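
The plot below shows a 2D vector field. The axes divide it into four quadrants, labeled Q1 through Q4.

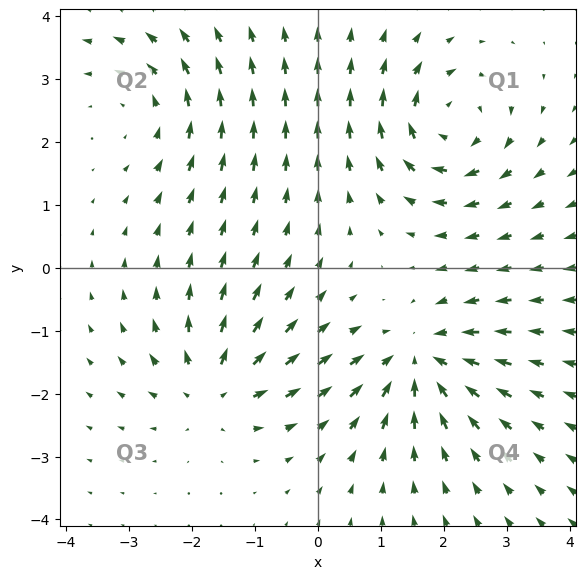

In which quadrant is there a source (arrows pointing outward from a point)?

The source sits at approximately (-1.7, -1.9), which lies in quadrant Q3. The divergence there is about +5, positive as expected for a source.

Q3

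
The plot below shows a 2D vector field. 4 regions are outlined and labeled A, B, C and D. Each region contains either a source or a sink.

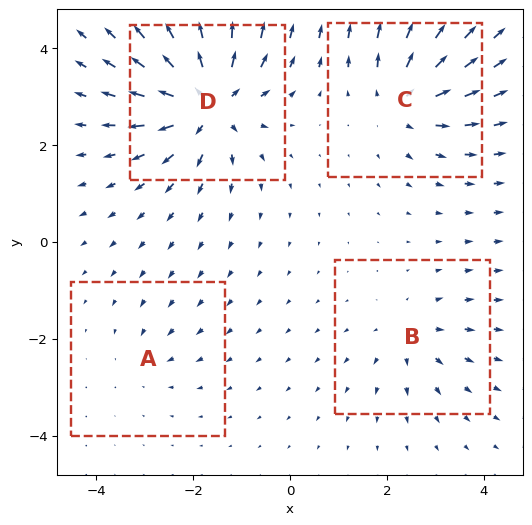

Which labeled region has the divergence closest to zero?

Divergence at each region's feature centre — A: about -2, B: about +4, C: about +5, D: about +8. Region A is closest to zero.

A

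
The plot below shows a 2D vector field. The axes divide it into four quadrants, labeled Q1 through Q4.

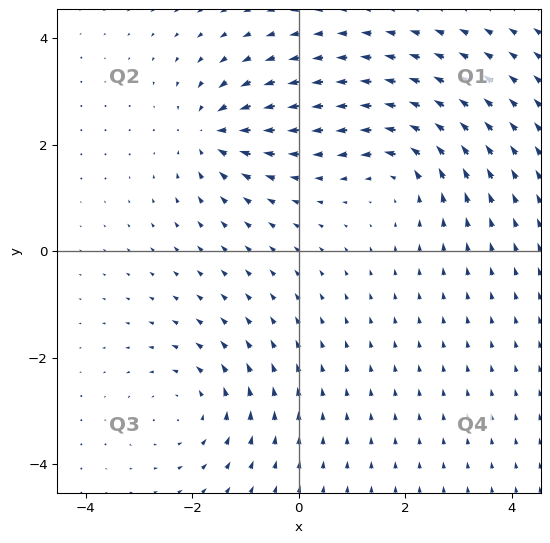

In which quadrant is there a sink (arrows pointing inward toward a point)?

The sink sits at approximately (-1.6, 2.2), which lies in quadrant Q2. The divergence there is about -5, negative as expected for a sink.

Q2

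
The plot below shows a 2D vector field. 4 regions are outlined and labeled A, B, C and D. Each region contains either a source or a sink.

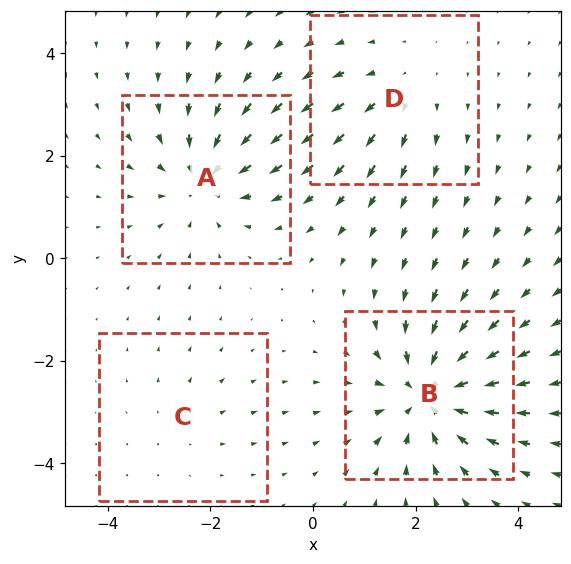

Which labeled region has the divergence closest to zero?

Divergence at each region's feature centre — A: about -5, B: about -6, C: about +2, D: about +3. Region C is closest to zero.

C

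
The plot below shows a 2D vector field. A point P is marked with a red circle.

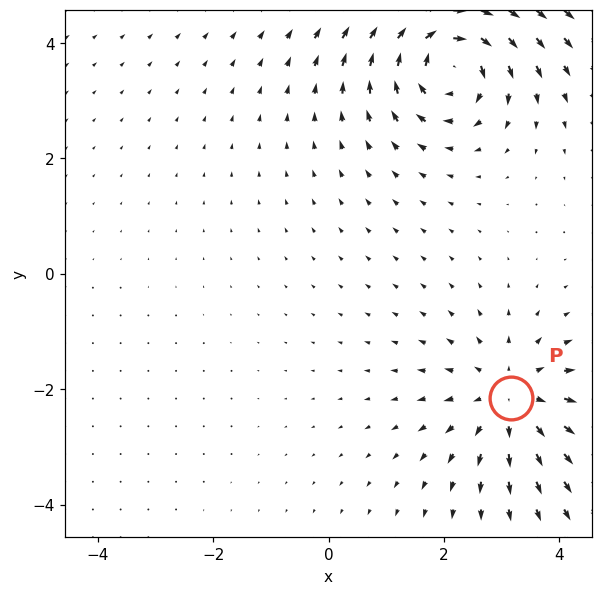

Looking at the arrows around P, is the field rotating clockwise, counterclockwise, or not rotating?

Near P at (3.2, -2.2) the arrows show no circulation. The curl there is ≈0.

not rotating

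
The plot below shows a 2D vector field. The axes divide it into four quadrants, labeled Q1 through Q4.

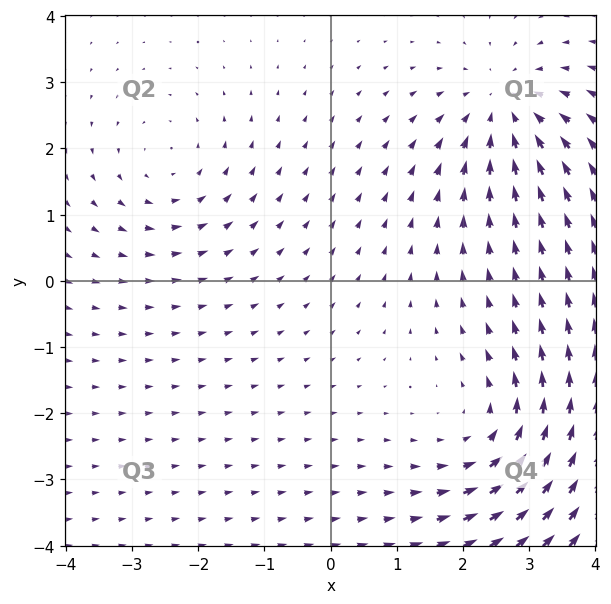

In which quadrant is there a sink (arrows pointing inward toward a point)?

The sink sits at approximately (2.6, 2.6), which lies in quadrant Q1. The divergence there is about -4, negative as expected for a sink.

Q1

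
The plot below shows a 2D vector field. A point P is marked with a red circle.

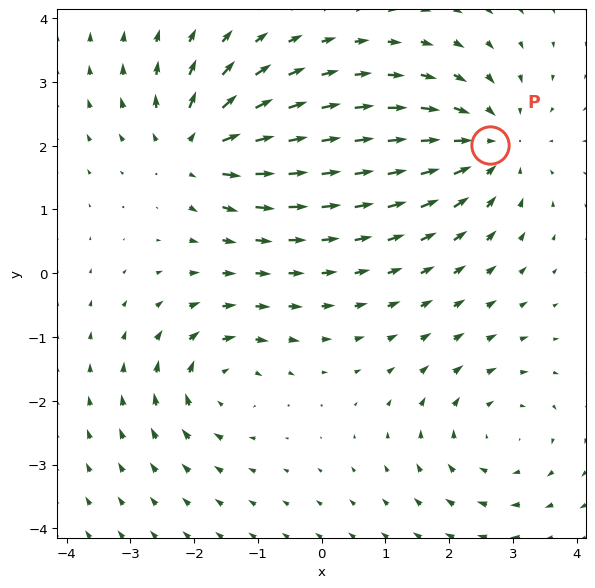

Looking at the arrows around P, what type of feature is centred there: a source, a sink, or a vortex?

sink

At P (2.6, 2.0) the arrows converge inward. Divergence about -4, curl ≈0 — negative divergence with near-zero curl is a sink.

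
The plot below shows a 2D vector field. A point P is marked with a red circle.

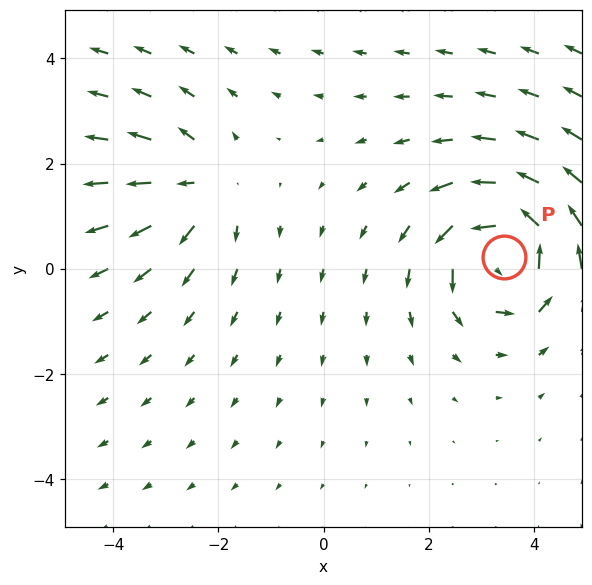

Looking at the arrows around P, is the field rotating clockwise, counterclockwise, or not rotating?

Near P at (3.4, 0.2) the arrows circulate counterclockwise. The curl (z-component) there is about +6; positive curl means counterclockwise rotation.

counterclockwise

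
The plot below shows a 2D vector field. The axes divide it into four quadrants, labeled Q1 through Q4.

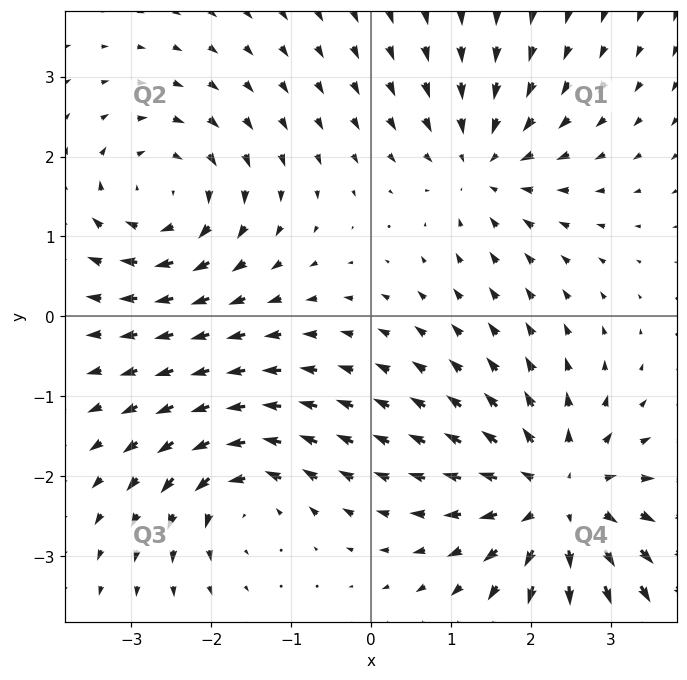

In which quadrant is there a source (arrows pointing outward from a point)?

The source sits at approximately (2.4, -2.3), which lies in quadrant Q4. The divergence there is about +5, positive as expected for a source.

Q4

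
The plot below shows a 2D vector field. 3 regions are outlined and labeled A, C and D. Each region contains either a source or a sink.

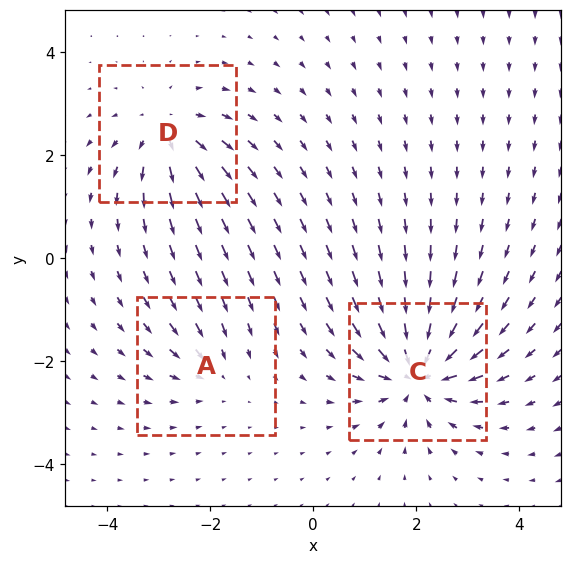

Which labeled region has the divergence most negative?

C

Divergence at each region's feature centre — A: about -2, C: about -6, D: about +4. Region C is most negative.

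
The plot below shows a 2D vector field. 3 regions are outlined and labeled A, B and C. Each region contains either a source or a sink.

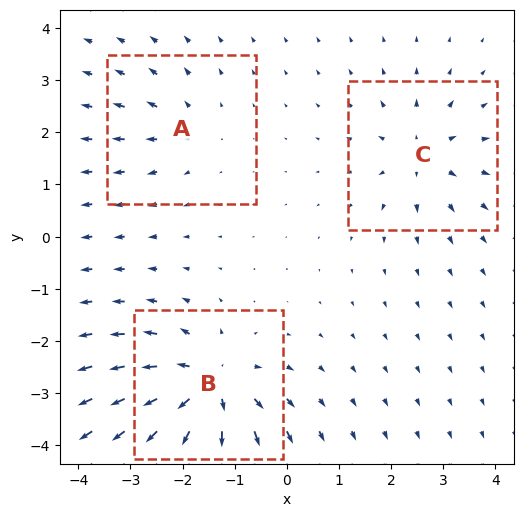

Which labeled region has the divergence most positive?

B

Divergence at each region's feature centre — A: about +2, B: about +6, C: about +3. Region B is most positive.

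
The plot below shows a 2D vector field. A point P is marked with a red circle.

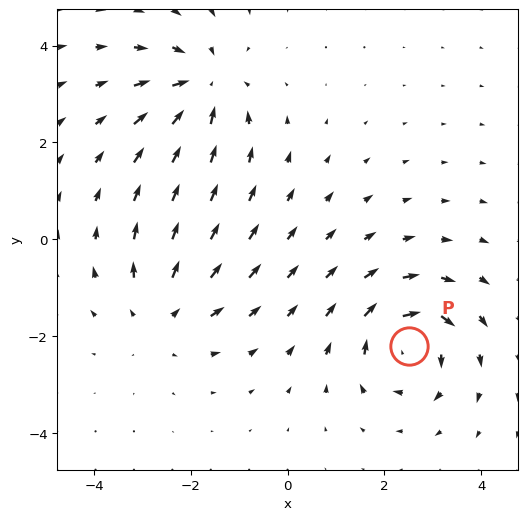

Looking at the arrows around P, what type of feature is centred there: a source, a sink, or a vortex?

At P (2.5, -2.2) the arrows circulate clockwise. Divergence ≈0, curl about -6 — near-zero divergence with nonzero curl is a vortex.

vortex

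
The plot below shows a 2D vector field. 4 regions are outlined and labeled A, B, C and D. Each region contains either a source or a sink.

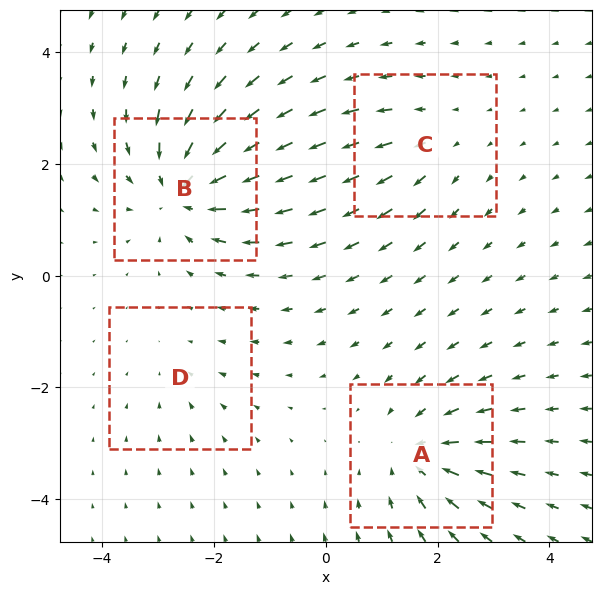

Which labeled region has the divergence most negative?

Divergence at each region's feature centre — A: about -5, B: about -7, C: about +3, D: about -2. Region B is most negative.

B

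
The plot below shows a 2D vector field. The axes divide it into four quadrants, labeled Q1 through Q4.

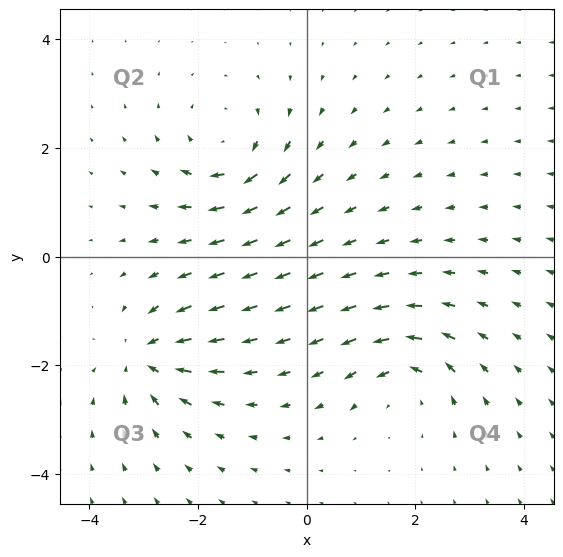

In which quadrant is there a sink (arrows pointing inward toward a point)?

Q3

The sink sits at approximately (-2.9, -1.9), which lies in quadrant Q3. The divergence there is about -6, negative as expected for a sink.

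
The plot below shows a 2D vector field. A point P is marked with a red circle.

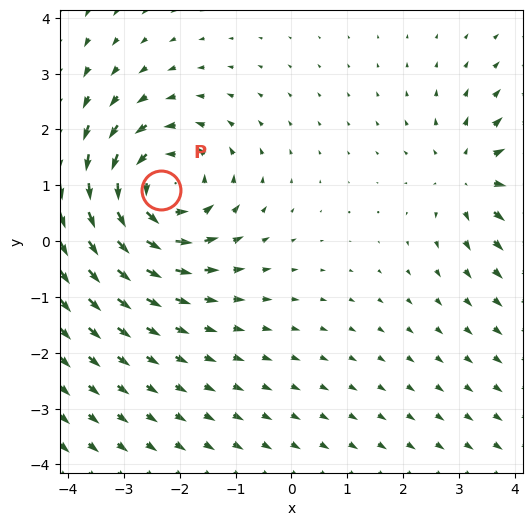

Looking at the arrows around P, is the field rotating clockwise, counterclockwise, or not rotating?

counterclockwise

Near P at (-2.3, 0.9) the arrows circulate counterclockwise. The curl (z-component) there is about +4; positive curl means counterclockwise rotation.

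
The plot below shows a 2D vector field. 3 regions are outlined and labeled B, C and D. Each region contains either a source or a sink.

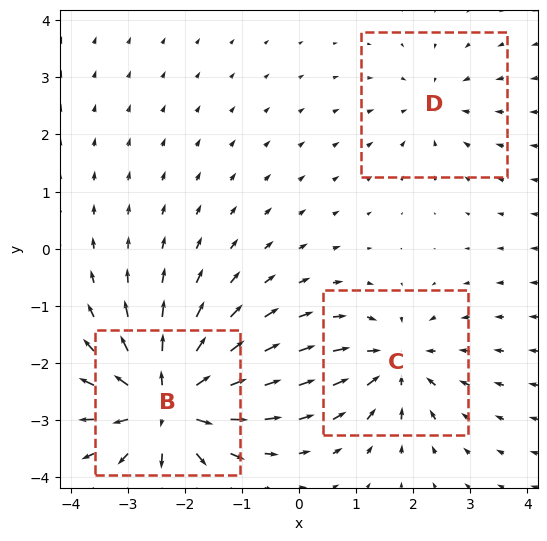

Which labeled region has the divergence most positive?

B

Divergence at each region's feature centre — B: about +6, C: about -4, D: about -2. Region B is most positive.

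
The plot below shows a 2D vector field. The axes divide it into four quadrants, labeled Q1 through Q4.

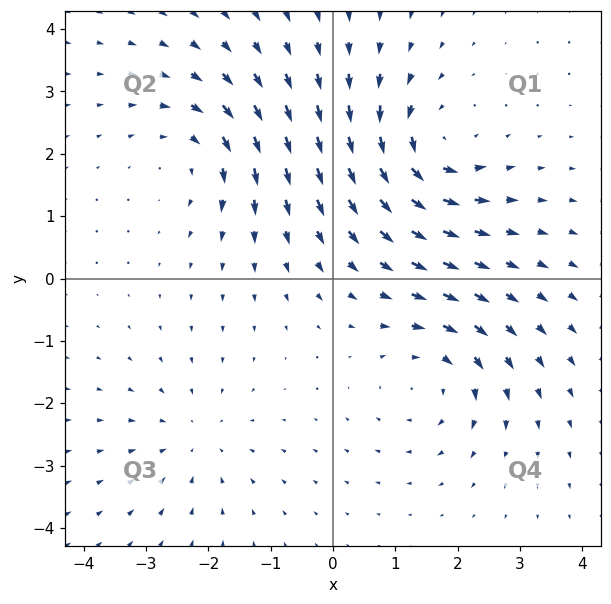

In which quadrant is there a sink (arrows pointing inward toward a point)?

Q3

The sink sits at approximately (-2.2, -2.6), which lies in quadrant Q3. The divergence there is about -3, negative as expected for a sink.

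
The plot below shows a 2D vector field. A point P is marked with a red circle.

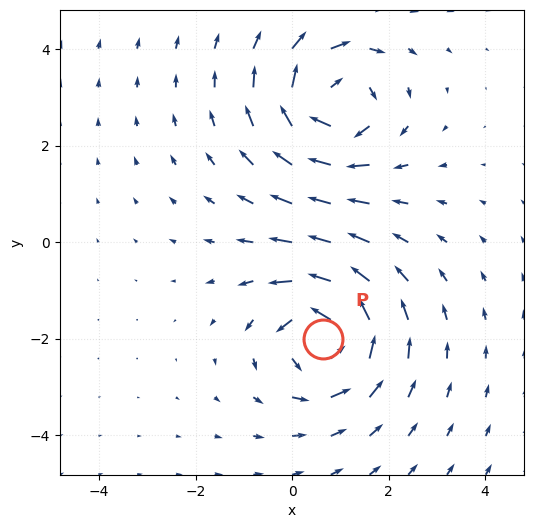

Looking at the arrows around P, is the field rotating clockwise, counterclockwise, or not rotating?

counterclockwise

Near P at (0.6, -2.0) the arrows circulate counterclockwise. The curl (z-component) there is about +5; positive curl means counterclockwise rotation.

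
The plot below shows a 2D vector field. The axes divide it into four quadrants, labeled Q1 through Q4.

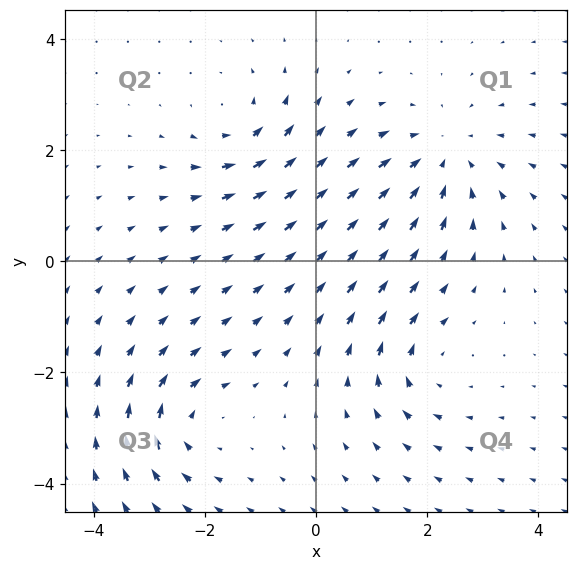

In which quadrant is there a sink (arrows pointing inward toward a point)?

Q1

The sink sits at approximately (2.3, 1.9), which lies in quadrant Q1. The divergence there is about -3, negative as expected for a sink.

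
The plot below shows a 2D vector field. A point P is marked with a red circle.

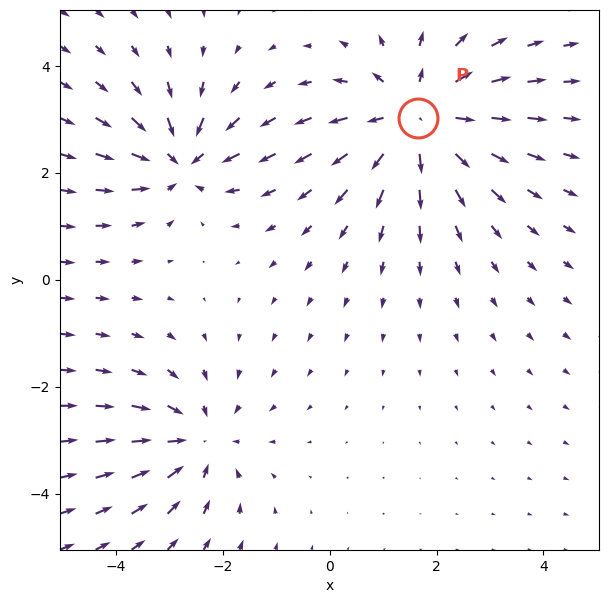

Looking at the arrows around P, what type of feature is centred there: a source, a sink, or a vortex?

At P (1.7, 3.0) the arrows spread outward. Divergence about +4, curl ≈0 — positive divergence with near-zero curl is a source.

source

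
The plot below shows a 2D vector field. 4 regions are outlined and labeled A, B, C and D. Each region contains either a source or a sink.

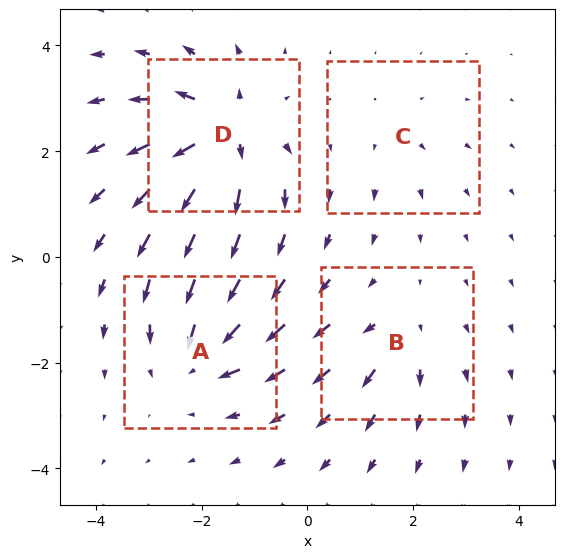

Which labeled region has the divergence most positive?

D

Divergence at each region's feature centre — A: about -6, B: about +4, C: about +3, D: about +9. Region D is most positive.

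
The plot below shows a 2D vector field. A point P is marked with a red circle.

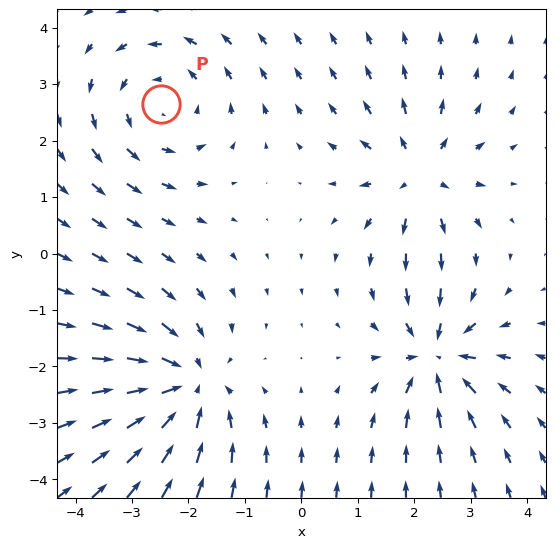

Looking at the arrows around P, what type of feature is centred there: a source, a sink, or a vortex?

vortex

At P (-2.5, 2.6) the arrows circulate counterclockwise. Divergence ≈0, curl about +4 — near-zero divergence with nonzero curl is a vortex.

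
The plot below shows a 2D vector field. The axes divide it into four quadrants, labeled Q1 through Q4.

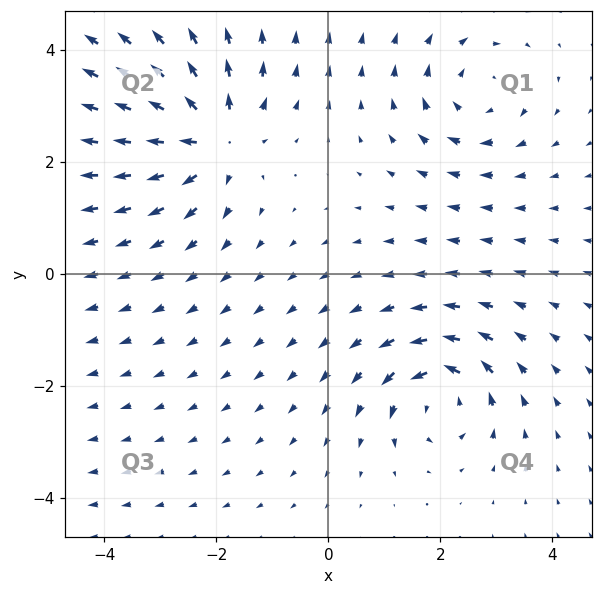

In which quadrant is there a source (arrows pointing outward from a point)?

The source sits at approximately (-2.1, 2.4), which lies in quadrant Q2. The divergence there is about +5, positive as expected for a source.

Q2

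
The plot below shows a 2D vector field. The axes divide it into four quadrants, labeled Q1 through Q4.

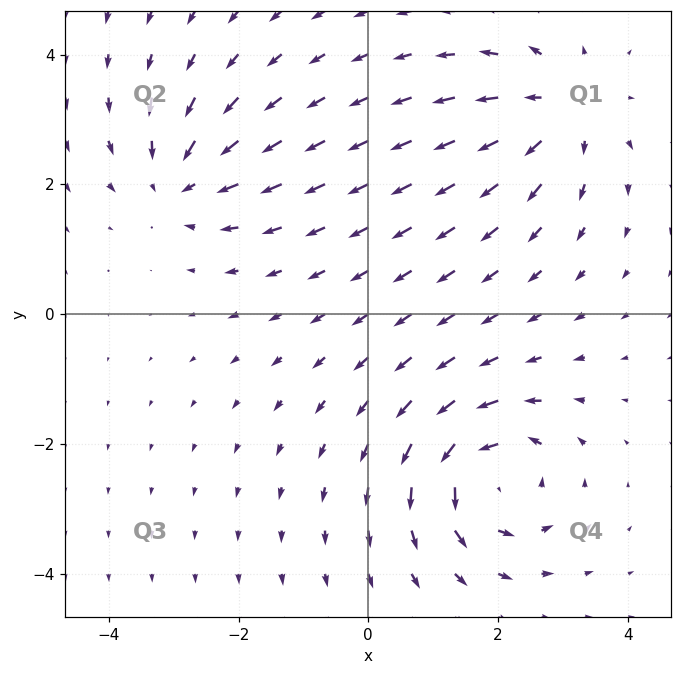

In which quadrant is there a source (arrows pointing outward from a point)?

The source sits at approximately (3.0, 3.1), which lies in quadrant Q1. The divergence there is about +3, positive as expected for a source.

Q1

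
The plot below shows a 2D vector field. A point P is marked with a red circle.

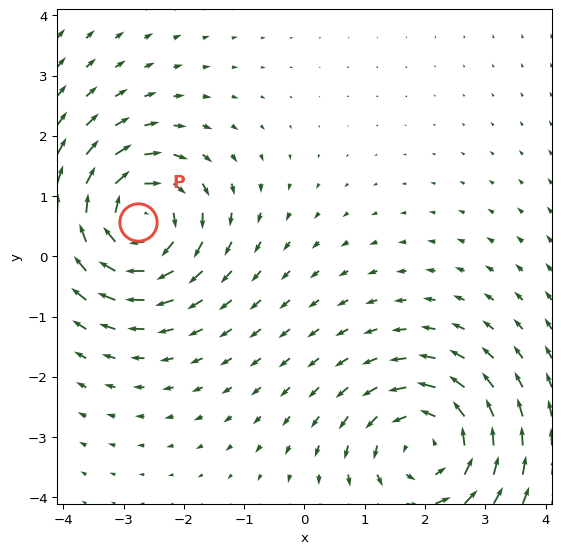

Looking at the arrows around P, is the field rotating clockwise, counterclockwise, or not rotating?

clockwise

Near P at (-2.8, 0.6) the arrows circulate clockwise. The curl (z-component) there is about -5; negative curl means clockwise rotation.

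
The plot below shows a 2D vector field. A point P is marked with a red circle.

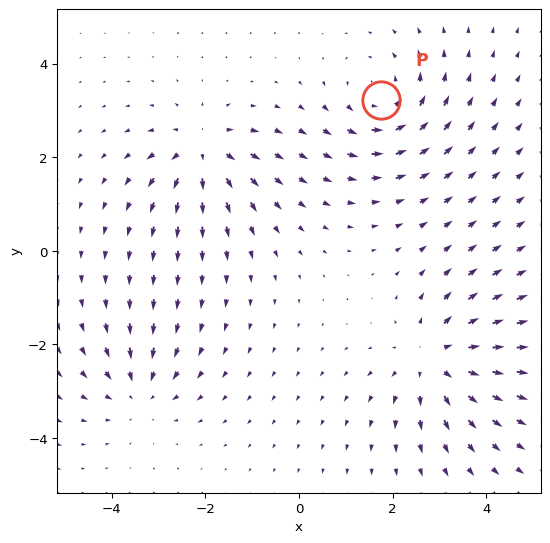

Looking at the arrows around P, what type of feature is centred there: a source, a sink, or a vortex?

At P (1.8, 3.2) the arrows circulate counterclockwise. Divergence ≈0, curl about +4 — near-zero divergence with nonzero curl is a vortex.

vortex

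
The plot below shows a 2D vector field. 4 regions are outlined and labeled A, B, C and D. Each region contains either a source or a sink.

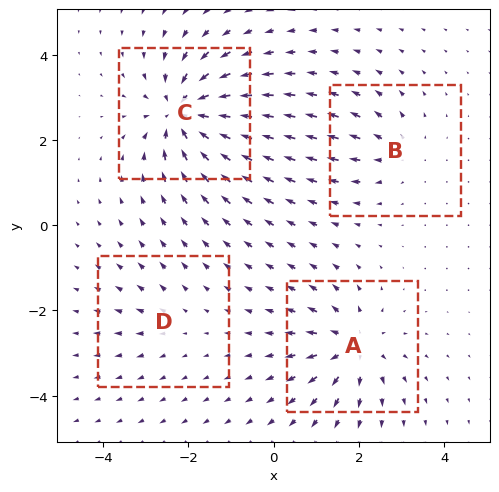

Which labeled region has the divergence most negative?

Divergence at each region's feature centre — A: about +6, B: about +4, C: about -8, D: about +2. Region C is most negative.

C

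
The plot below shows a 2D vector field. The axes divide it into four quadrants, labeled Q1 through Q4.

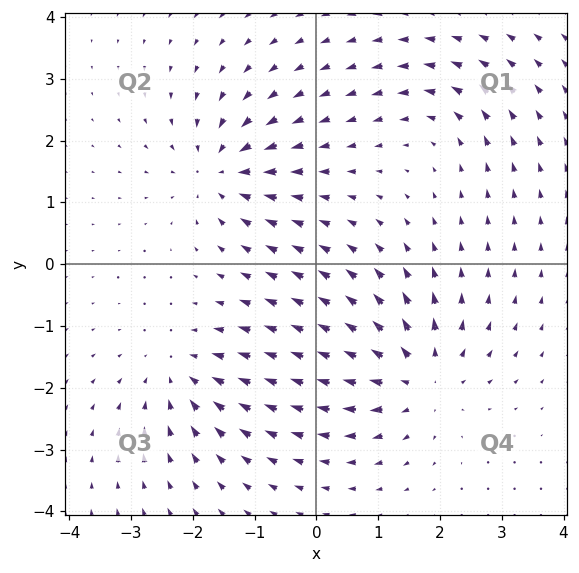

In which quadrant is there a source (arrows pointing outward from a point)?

Q4

The source sits at approximately (1.7, -1.8), which lies in quadrant Q4. The divergence there is about +5, positive as expected for a source.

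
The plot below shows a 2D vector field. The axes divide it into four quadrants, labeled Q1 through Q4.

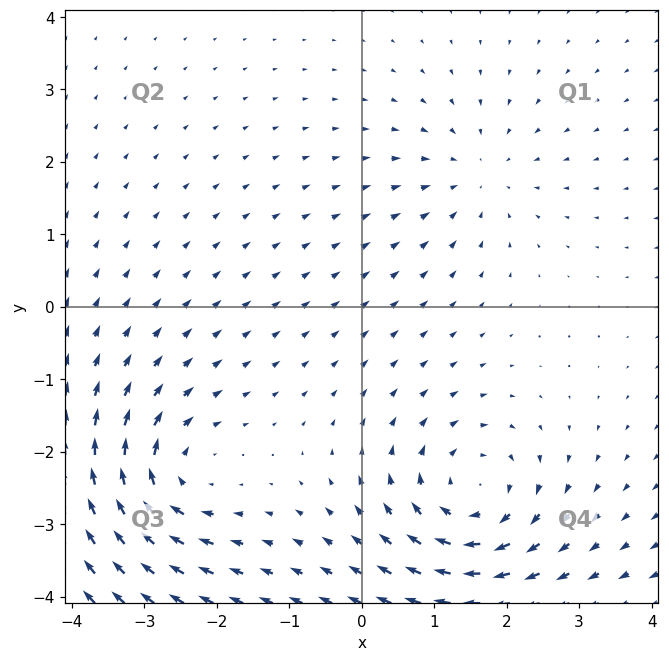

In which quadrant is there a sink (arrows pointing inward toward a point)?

Q1

The sink sits at approximately (1.6, 1.8), which lies in quadrant Q1. The divergence there is about -3, negative as expected for a sink.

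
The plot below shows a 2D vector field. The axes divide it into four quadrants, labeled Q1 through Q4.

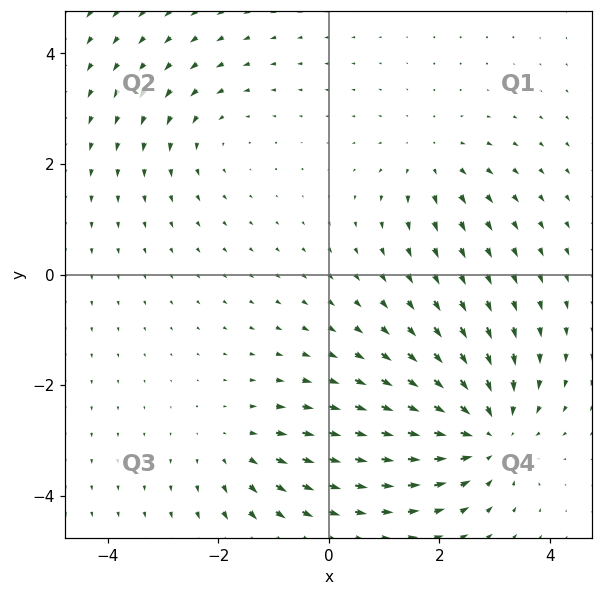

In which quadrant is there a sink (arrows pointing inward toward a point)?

Q4

The sink sits at approximately (2.9, -2.9), which lies in quadrant Q4. The divergence there is about -4, negative as expected for a sink.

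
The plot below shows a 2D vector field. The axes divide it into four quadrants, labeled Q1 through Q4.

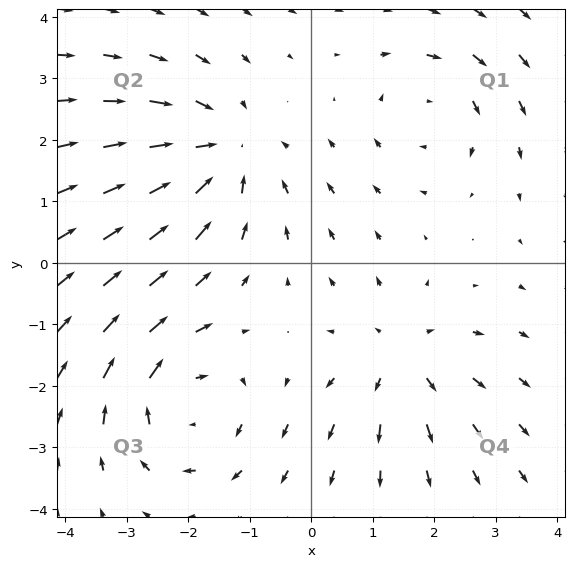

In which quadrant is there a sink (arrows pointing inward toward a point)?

The sink sits at approximately (-1.5, 1.8), which lies in quadrant Q2. The divergence there is about -4, negative as expected for a sink.

Q2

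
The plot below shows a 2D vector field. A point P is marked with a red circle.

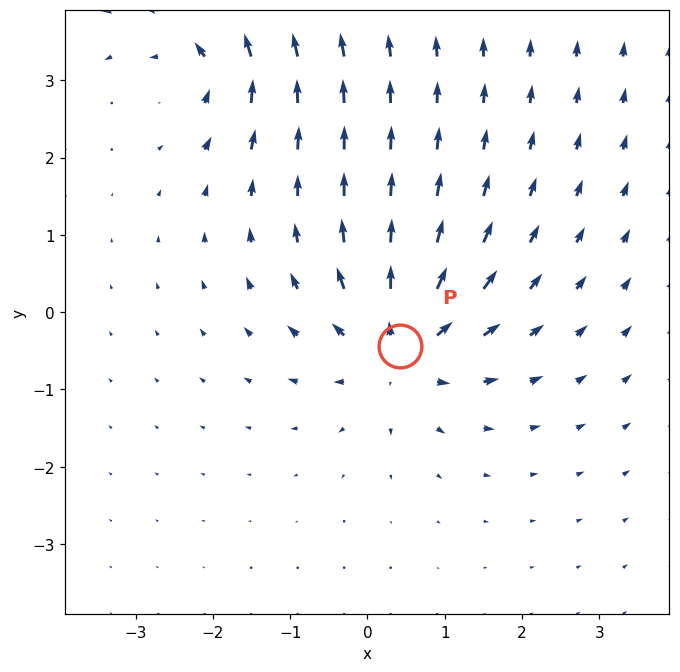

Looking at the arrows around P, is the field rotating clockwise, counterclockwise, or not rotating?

Near P at (0.4, -0.4) the arrows show no circulation. The curl there is ≈0.

not rotating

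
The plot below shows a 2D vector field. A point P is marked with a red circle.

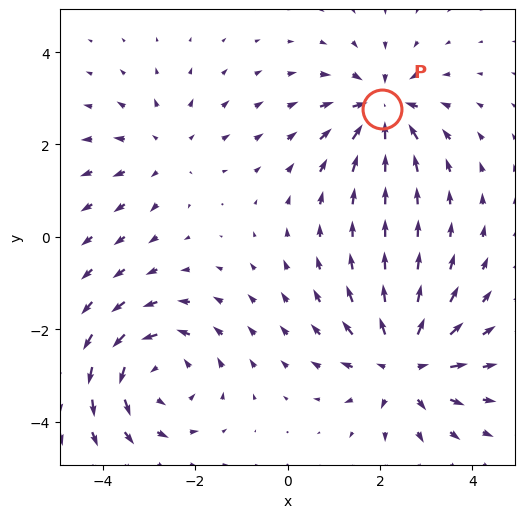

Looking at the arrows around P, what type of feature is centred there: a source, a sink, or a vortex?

At P (2.0, 2.8) the arrows converge inward. Divergence about -5, curl ≈0 — negative divergence with near-zero curl is a sink.

sink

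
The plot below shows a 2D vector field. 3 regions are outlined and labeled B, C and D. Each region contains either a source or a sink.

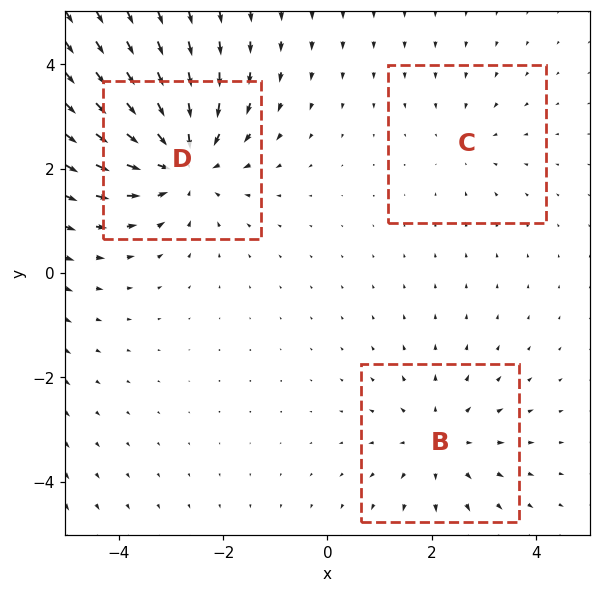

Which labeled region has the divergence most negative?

D

Divergence at each region's feature centre — B: about +3, C: about -2, D: about -4. Region D is most negative.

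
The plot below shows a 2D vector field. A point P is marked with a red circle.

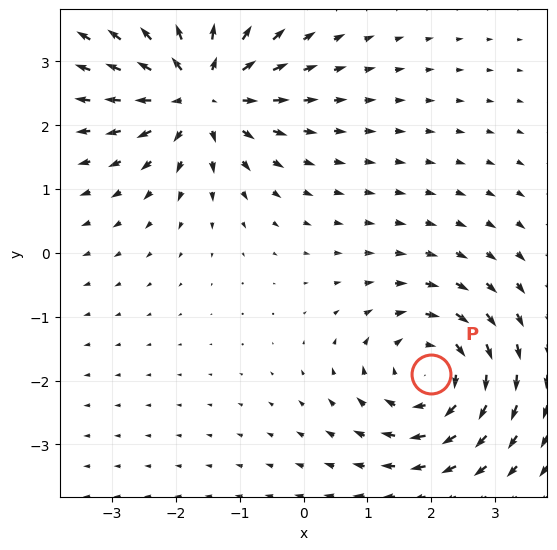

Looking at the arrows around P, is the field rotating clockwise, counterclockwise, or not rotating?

clockwise

Near P at (2.0, -1.9) the arrows circulate clockwise. The curl (z-component) there is about -4; negative curl means clockwise rotation.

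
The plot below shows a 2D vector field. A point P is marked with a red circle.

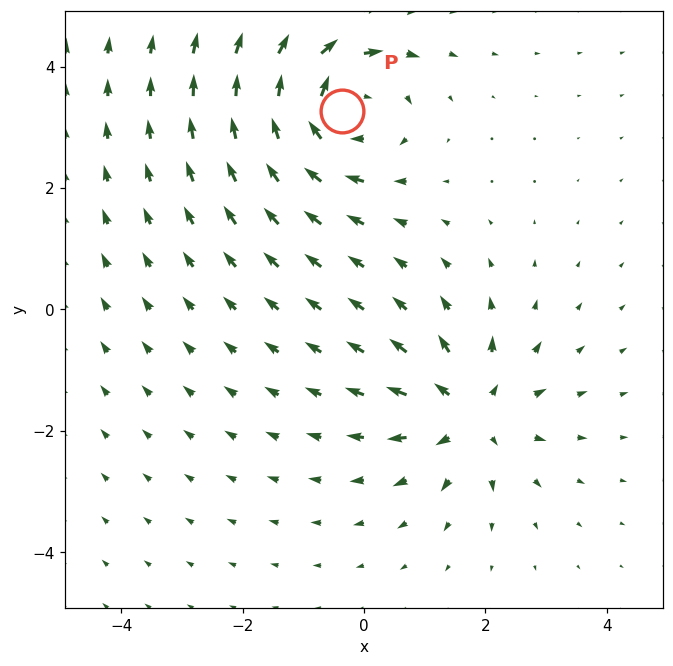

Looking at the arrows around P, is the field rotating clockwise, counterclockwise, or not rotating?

Near P at (-0.4, 3.3) the arrows circulate clockwise. The curl (z-component) there is about -4; negative curl means clockwise rotation.

clockwise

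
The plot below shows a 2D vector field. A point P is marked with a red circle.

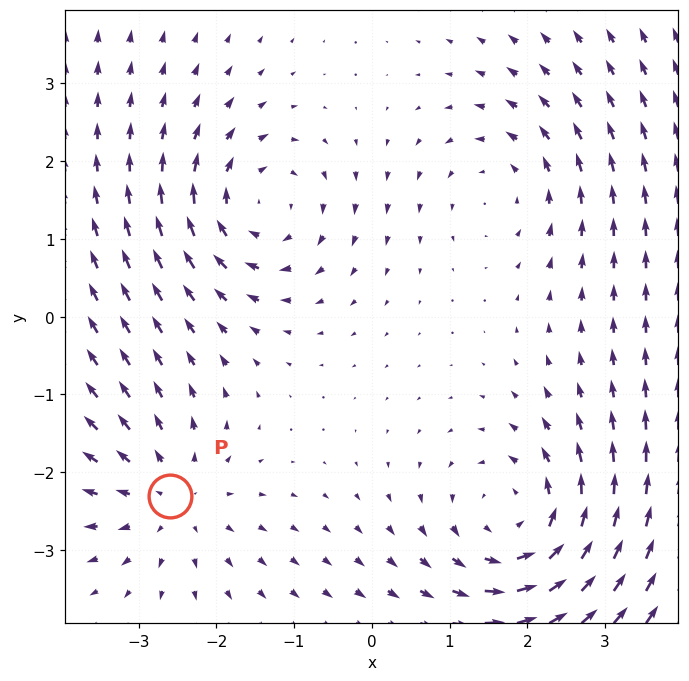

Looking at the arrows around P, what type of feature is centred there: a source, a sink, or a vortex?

At P (-2.6, -2.3) the arrows spread outward. Divergence about +3, curl ≈0 — positive divergence with near-zero curl is a source.

source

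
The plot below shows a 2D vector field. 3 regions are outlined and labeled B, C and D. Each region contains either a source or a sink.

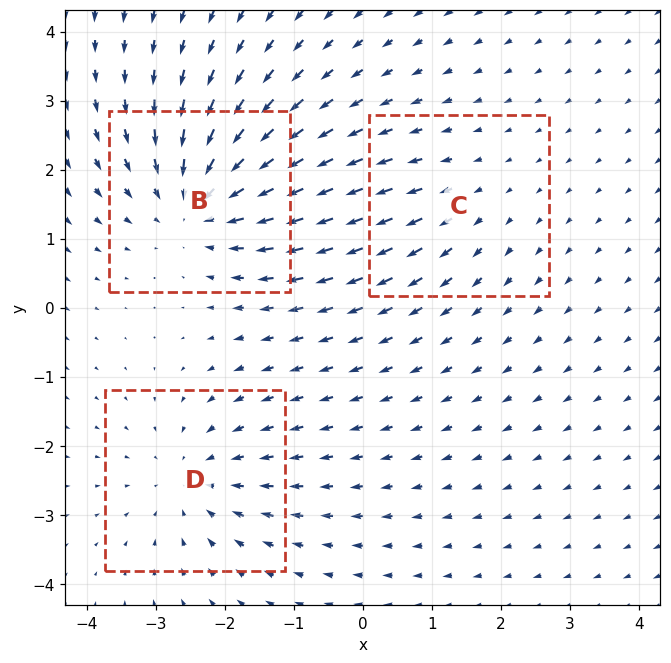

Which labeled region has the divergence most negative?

Divergence at each region's feature centre — B: about -4, C: about +2, D: about -3. Region B is most negative.

B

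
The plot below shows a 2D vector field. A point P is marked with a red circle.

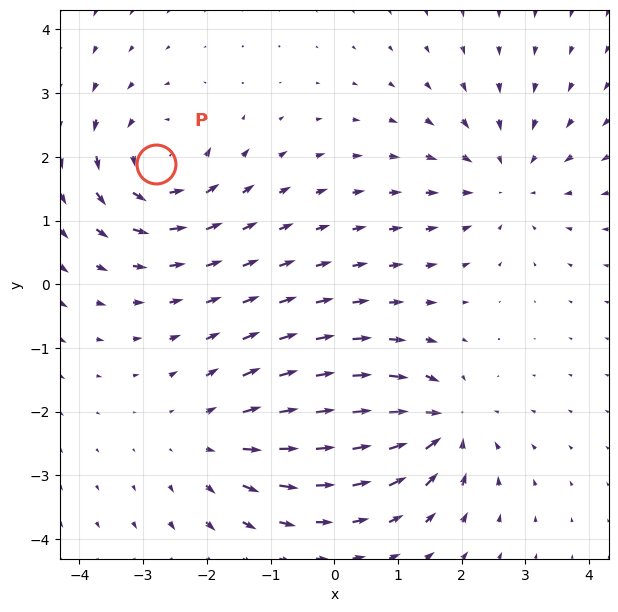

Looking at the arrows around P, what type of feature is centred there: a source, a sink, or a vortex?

At P (-2.8, 1.9) the arrows circulate counterclockwise. Divergence ≈0, curl about +6 — near-zero divergence with nonzero curl is a vortex.

vortex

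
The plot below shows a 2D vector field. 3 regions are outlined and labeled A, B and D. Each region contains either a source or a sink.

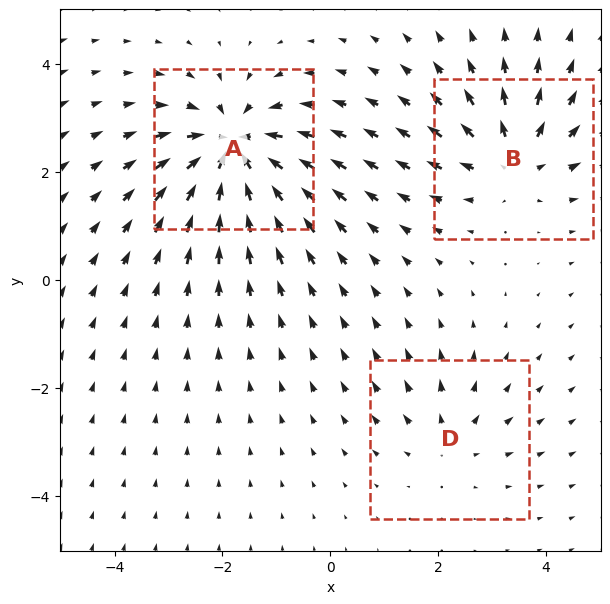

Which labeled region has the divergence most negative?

A

Divergence at each region's feature centre — A: about -6, B: about +4, D: about +2. Region A is most negative.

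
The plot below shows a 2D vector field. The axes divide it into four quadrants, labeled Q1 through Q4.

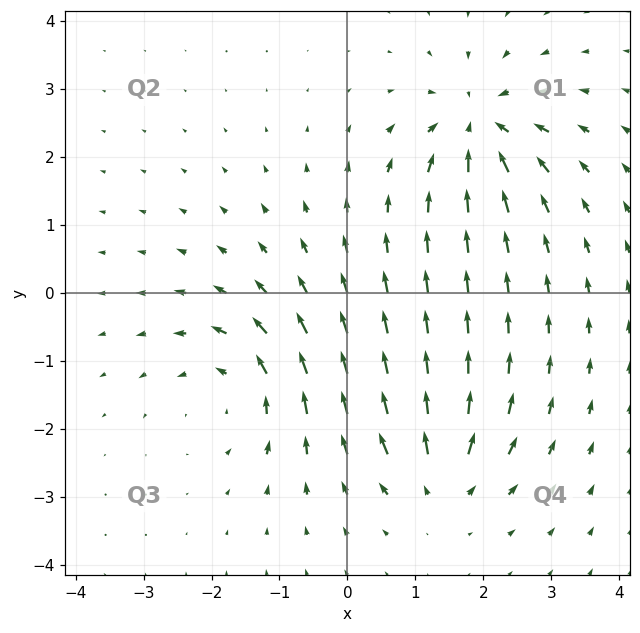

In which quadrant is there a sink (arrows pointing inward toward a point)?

The sink sits at approximately (1.9, 2.5), which lies in quadrant Q1. The divergence there is about -6, negative as expected for a sink.

Q1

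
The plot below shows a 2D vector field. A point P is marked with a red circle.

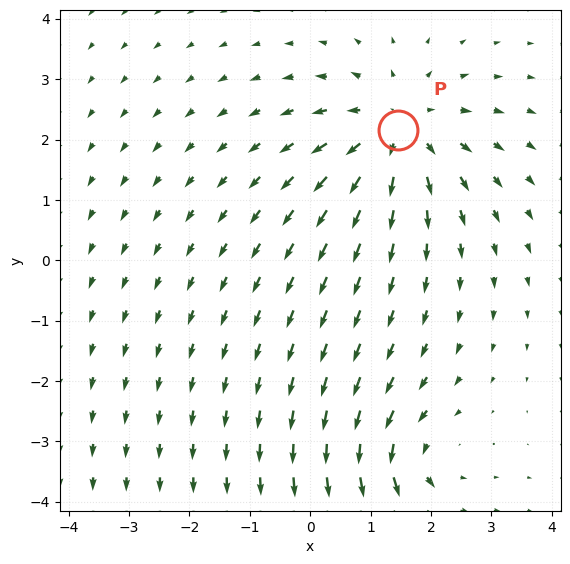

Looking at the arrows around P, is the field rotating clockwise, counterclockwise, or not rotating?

not rotating

Near P at (1.5, 2.2) the arrows show no circulation. The curl there is ≈0.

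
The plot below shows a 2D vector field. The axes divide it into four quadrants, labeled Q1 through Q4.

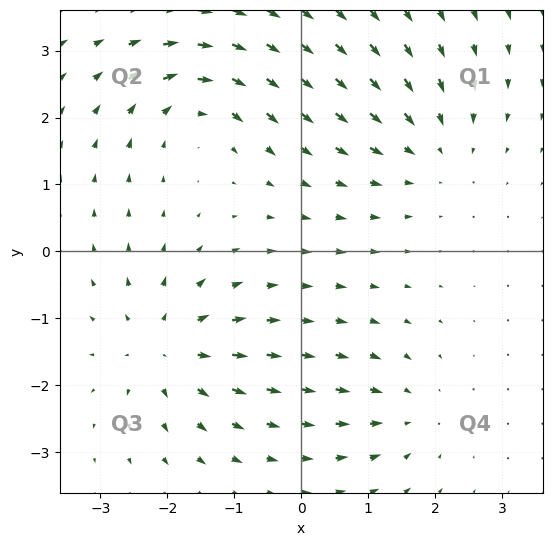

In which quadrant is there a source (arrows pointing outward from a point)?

Q3

The source sits at approximately (-2.0, -1.4), which lies in quadrant Q3. The divergence there is about +6, positive as expected for a source.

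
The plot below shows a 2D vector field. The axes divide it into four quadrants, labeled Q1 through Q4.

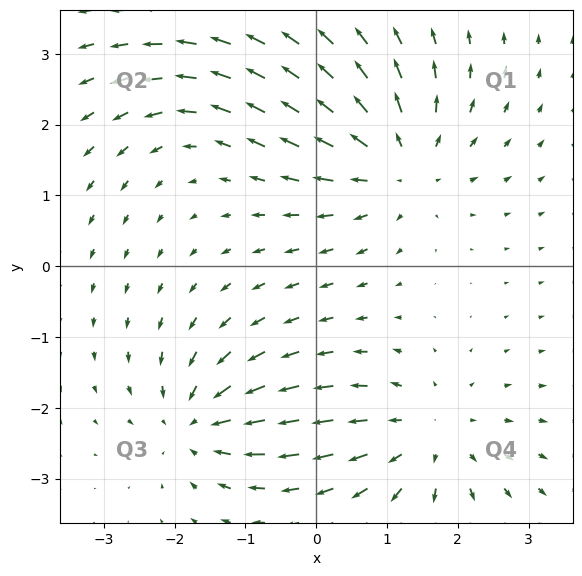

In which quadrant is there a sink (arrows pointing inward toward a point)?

Q3

The sink sits at approximately (-1.7, -2.2), which lies in quadrant Q3. The divergence there is about -5, negative as expected for a sink.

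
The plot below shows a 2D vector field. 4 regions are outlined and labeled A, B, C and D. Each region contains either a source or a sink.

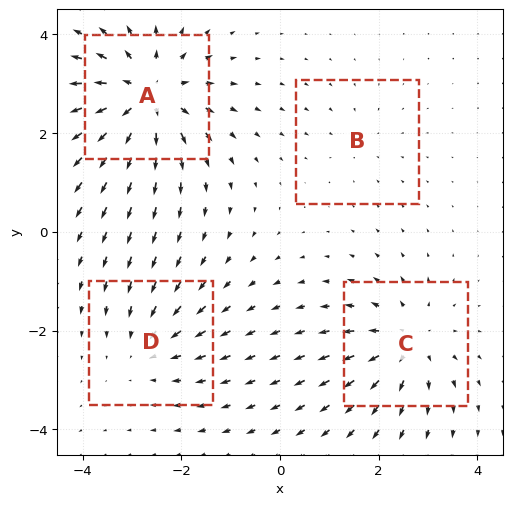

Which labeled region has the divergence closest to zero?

B

Divergence at each region's feature centre — A: about +7, B: about -2, C: about +5, D: about -4. Region B is closest to zero.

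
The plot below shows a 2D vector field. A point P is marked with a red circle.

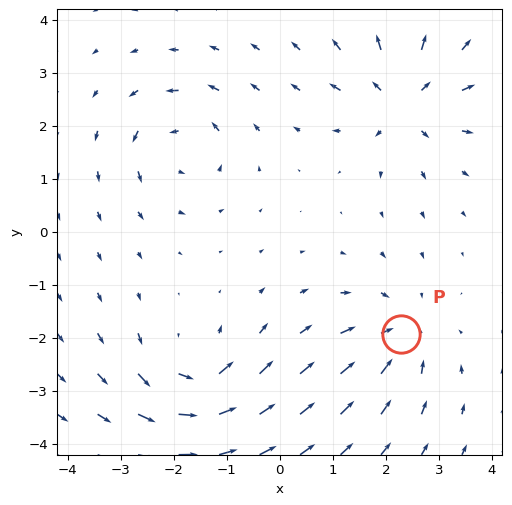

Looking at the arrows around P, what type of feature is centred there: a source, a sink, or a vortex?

At P (2.3, -1.9) the arrows converge inward. Divergence about -4, curl ≈0 — negative divergence with near-zero curl is a sink.

sink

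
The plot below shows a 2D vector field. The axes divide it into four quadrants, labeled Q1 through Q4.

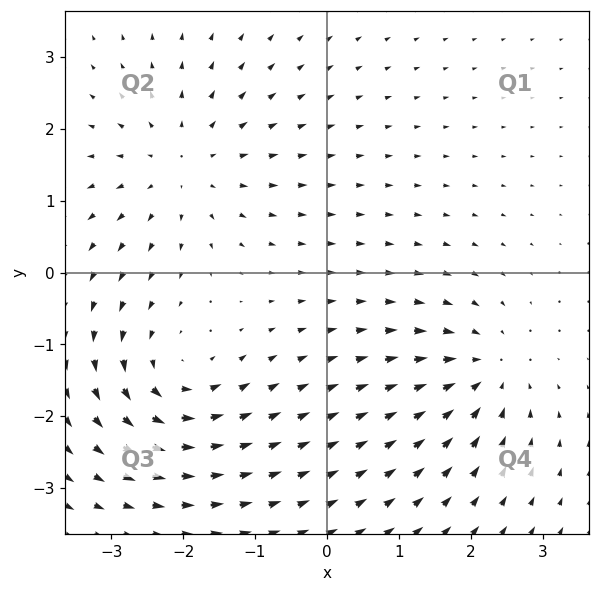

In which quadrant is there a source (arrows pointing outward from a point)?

The source sits at approximately (-2.0, 1.5), which lies in quadrant Q2. The divergence there is about +4, positive as expected for a source.

Q2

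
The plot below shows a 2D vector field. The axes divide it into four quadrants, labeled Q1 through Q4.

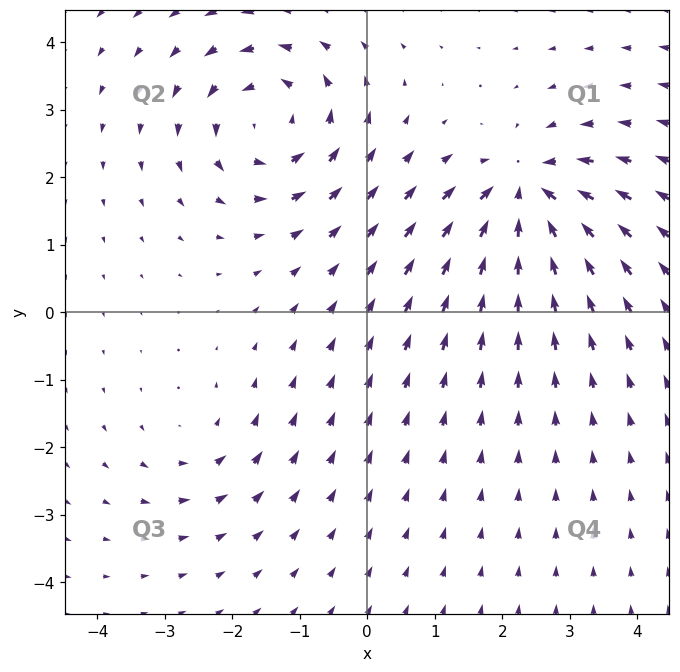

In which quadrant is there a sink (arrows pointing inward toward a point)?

The sink sits at approximately (2.4, 1.8), which lies in quadrant Q1. The divergence there is about -6, negative as expected for a sink.

Q1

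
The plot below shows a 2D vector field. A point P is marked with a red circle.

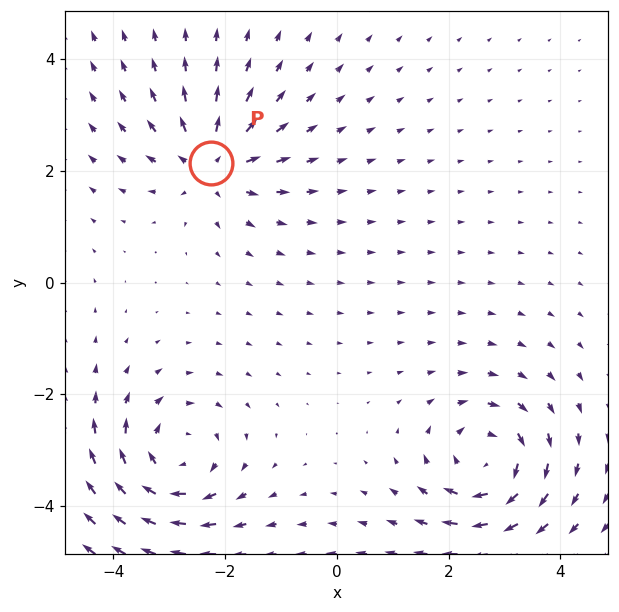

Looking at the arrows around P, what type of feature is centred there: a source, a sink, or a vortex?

source

At P (-2.2, 2.1) the arrows spread outward. Divergence about +5, curl ≈0 — positive divergence with near-zero curl is a source.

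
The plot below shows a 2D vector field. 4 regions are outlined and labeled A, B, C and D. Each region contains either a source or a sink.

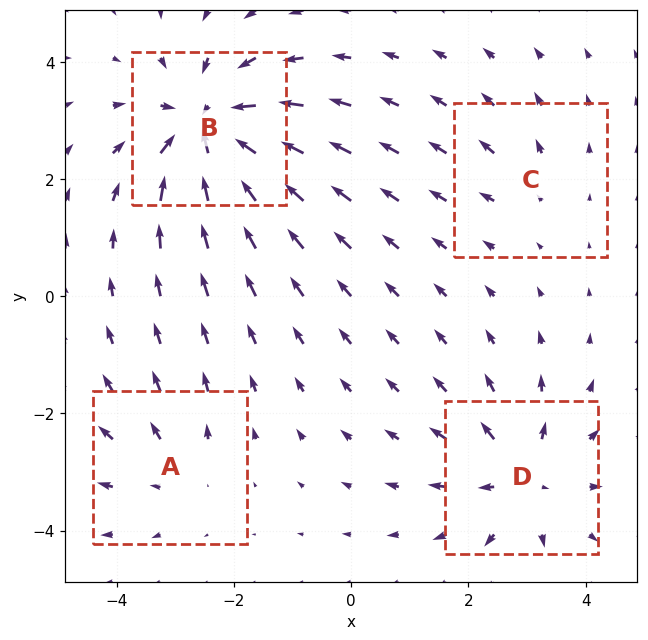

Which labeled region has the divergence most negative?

Divergence at each region's feature centre — A: about +3, B: about -8, C: about +2, D: about +5. Region B is most negative.

B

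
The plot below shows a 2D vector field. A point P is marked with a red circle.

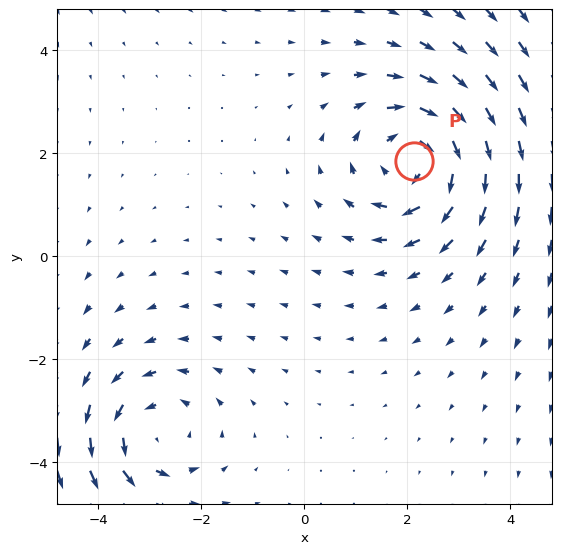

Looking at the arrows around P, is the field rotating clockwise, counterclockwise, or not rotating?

Near P at (2.1, 1.9) the arrows circulate clockwise. The curl (z-component) there is about -4; negative curl means clockwise rotation.

clockwise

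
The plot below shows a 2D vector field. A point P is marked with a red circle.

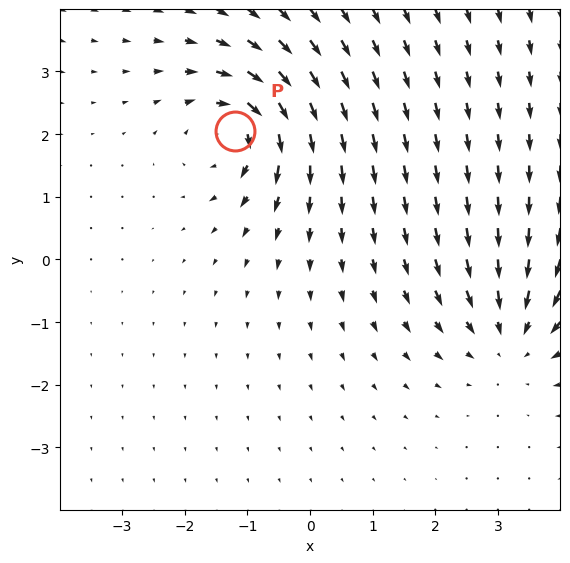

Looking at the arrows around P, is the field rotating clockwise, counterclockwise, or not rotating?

clockwise

Near P at (-1.2, 2.0) the arrows circulate clockwise. The curl (z-component) there is about -6; negative curl means clockwise rotation.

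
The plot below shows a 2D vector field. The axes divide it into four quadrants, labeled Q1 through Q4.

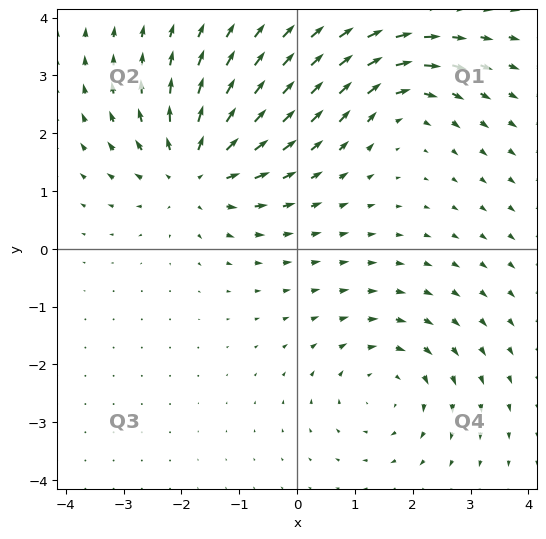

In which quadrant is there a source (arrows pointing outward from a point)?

The source sits at approximately (-1.8, 1.3), which lies in quadrant Q2. The divergence there is about +4, positive as expected for a source.

Q2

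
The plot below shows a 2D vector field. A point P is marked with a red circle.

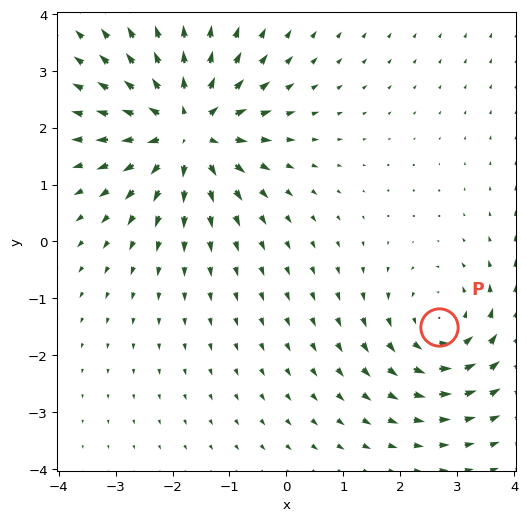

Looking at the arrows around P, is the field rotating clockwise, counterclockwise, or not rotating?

counterclockwise

Near P at (2.7, -1.5) the arrows circulate counterclockwise. The curl (z-component) there is about +3; positive curl means counterclockwise rotation.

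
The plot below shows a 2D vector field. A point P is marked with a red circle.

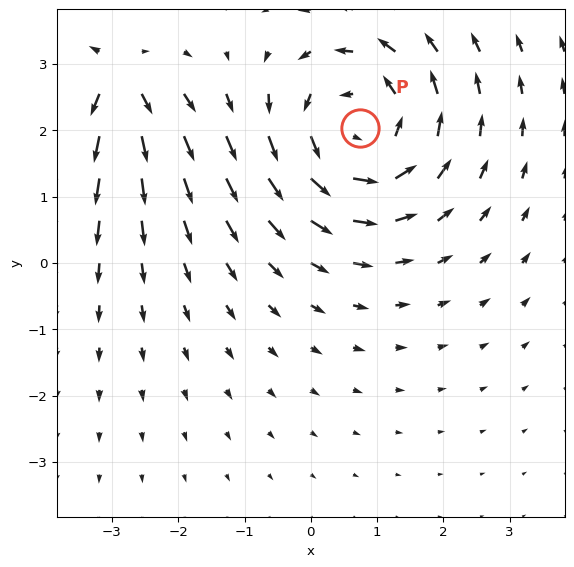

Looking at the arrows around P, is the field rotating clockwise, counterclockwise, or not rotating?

Near P at (0.7, 2.0) the arrows circulate counterclockwise. The curl (z-component) there is about +4; positive curl means counterclockwise rotation.

counterclockwise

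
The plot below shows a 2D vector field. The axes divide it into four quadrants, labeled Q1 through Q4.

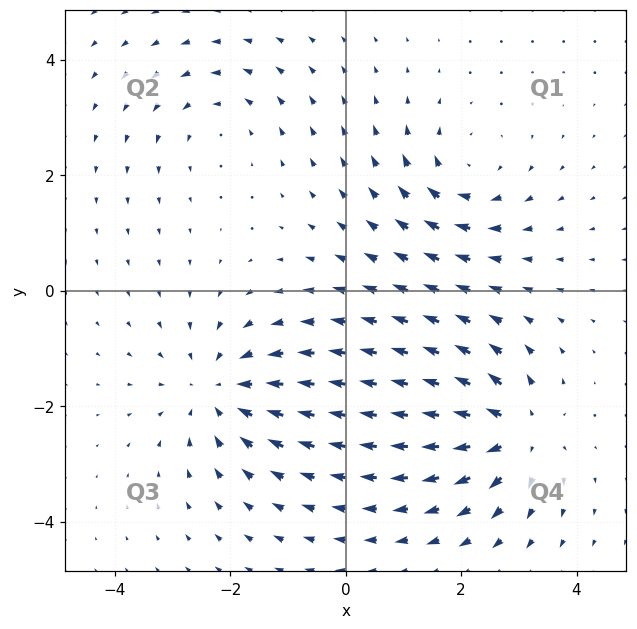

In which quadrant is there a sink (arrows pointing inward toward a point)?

The sink sits at approximately (-2.2, -1.7), which lies in quadrant Q3. The divergence there is about -4, negative as expected for a sink.

Q3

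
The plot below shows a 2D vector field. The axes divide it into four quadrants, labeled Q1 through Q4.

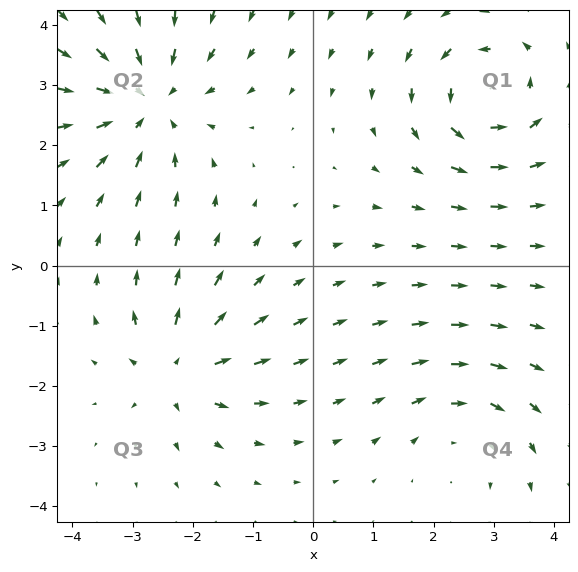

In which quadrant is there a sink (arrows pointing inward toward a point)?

The sink sits at approximately (-2.8, 2.7), which lies in quadrant Q2. The divergence there is about -4, negative as expected for a sink.

Q2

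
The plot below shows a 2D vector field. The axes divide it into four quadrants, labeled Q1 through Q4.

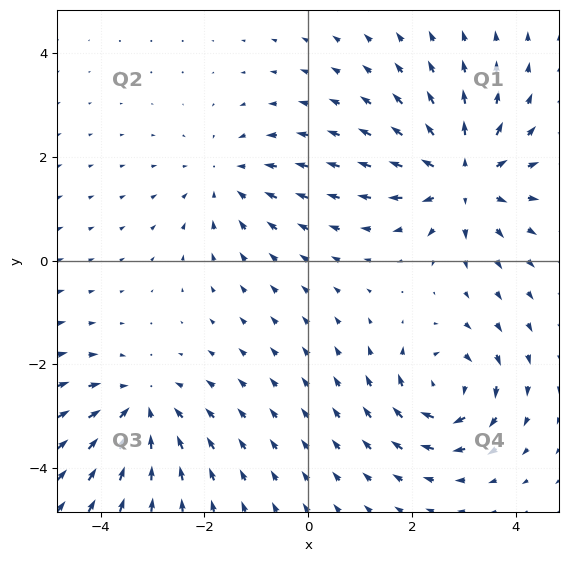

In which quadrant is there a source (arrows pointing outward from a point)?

The source sits at approximately (3.0, 1.6), which lies in quadrant Q1. The divergence there is about +5, positive as expected for a source.

Q1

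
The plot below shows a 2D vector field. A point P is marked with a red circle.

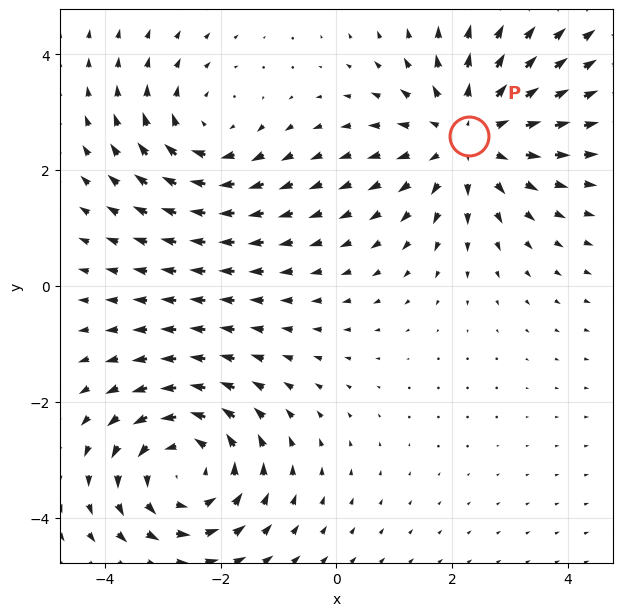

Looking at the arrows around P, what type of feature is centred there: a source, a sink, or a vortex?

source

At P (2.3, 2.6) the arrows spread outward. Divergence about +4, curl ≈0 — positive divergence with near-zero curl is a source.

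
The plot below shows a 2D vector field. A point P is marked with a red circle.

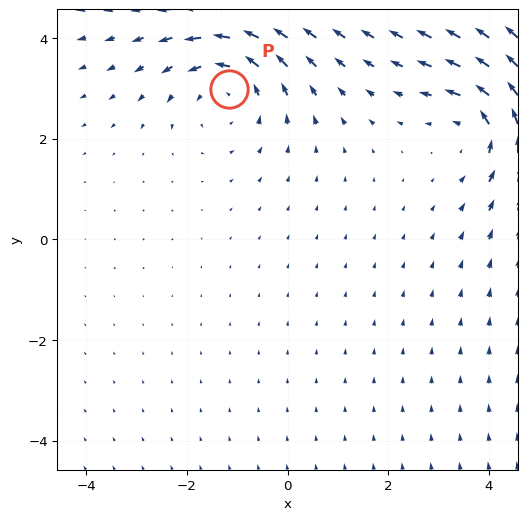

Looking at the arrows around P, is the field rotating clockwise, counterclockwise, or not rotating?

Near P at (-1.2, 3.0) the arrows circulate counterclockwise. The curl (z-component) there is about +2; positive curl means counterclockwise rotation.

counterclockwise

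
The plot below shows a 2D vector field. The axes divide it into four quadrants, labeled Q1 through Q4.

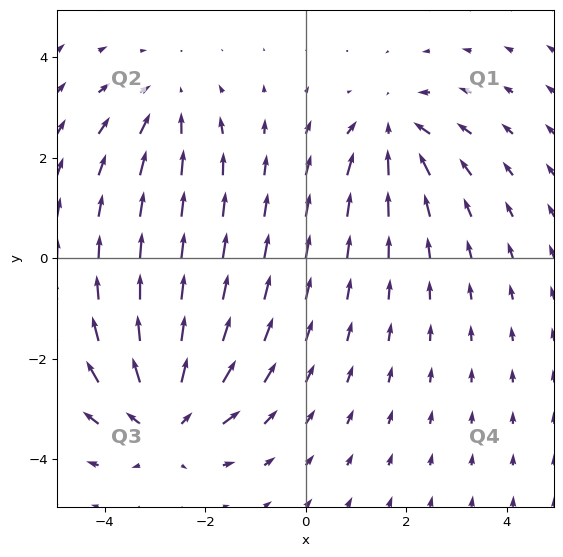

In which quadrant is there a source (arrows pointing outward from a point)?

Q3

The source sits at approximately (-2.8, -3.2), which lies in quadrant Q3. The divergence there is about +5, positive as expected for a source.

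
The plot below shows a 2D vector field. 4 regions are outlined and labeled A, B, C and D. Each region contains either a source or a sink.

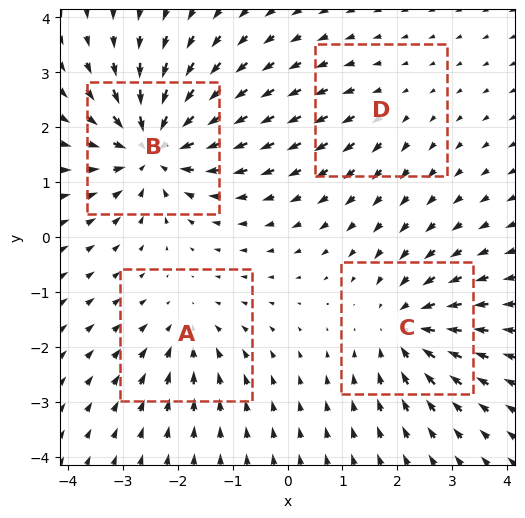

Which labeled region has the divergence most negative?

Divergence at each region's feature centre — A: about -3, B: about -7, C: about -5, D: about +2. Region B is most negative.

B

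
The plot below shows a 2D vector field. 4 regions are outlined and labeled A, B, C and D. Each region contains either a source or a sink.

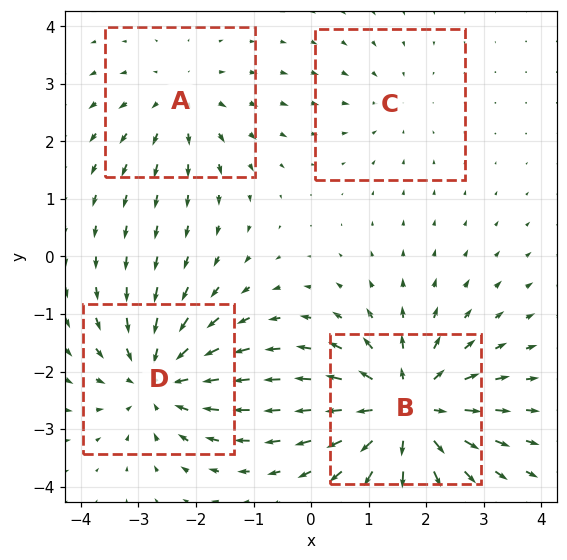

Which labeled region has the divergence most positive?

B

Divergence at each region's feature centre — A: about +3, B: about +7, C: about -2, D: about -5. Region B is most positive.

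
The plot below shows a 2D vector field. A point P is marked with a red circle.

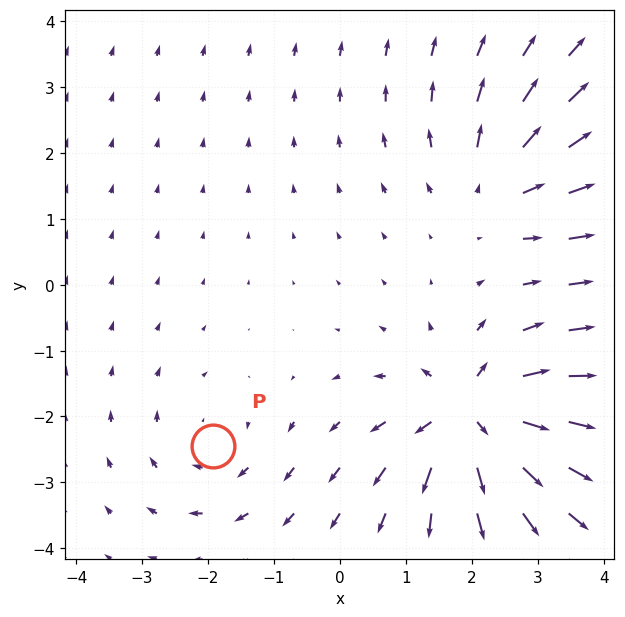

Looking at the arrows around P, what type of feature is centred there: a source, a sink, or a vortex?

vortex

At P (-1.9, -2.4) the arrows circulate clockwise. Divergence ≈0, curl about -3 — near-zero divergence with nonzero curl is a vortex.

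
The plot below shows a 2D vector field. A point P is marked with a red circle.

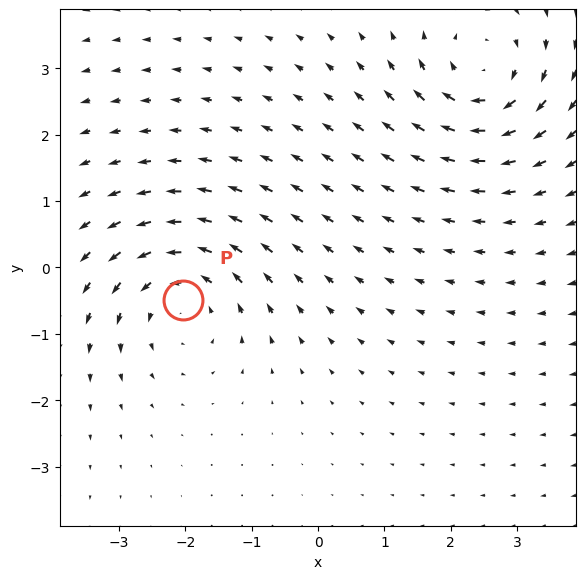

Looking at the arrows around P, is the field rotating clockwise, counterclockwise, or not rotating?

counterclockwise

Near P at (-2.0, -0.5) the arrows circulate counterclockwise. The curl (z-component) there is about +5; positive curl means counterclockwise rotation.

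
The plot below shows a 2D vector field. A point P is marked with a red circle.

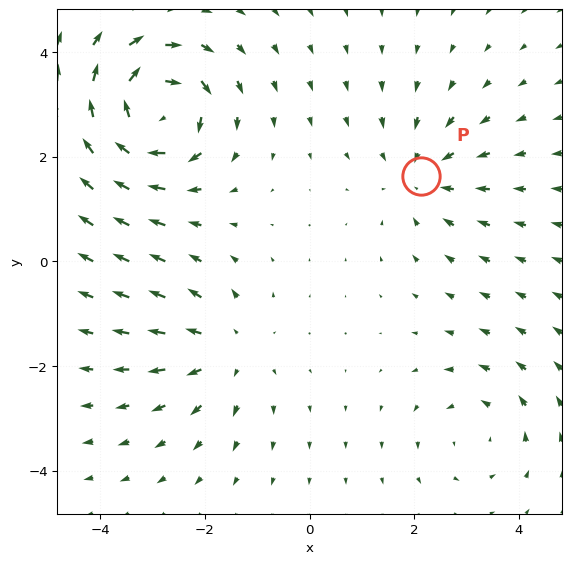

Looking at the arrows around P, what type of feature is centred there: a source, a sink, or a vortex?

sink

At P (2.1, 1.6) the arrows converge inward. Divergence about -3, curl ≈0 — negative divergence with near-zero curl is a sink.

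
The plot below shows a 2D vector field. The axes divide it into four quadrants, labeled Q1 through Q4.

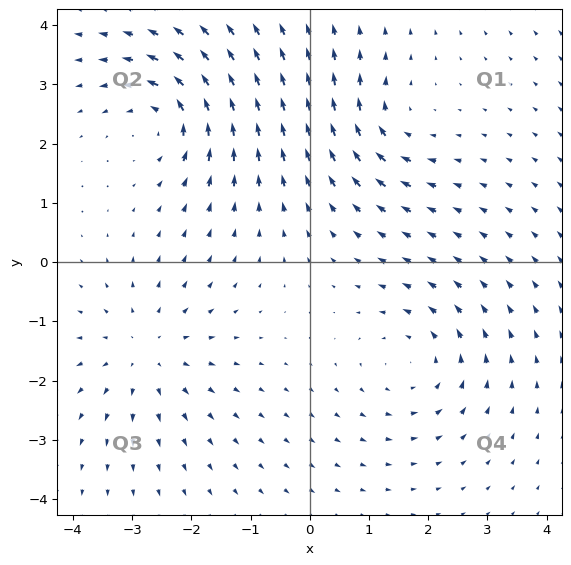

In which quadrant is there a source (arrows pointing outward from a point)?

Q3

The source sits at approximately (-2.8, -1.5), which lies in quadrant Q3. The divergence there is about +4, positive as expected for a source.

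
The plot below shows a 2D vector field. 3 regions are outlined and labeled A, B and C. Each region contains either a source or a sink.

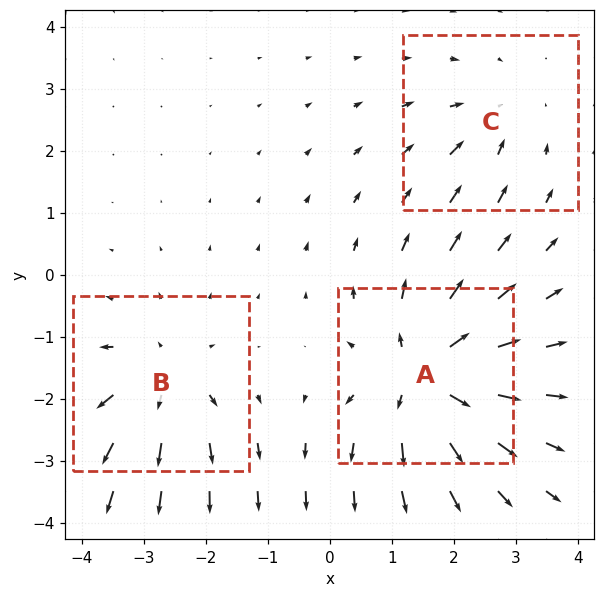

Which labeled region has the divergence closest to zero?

Divergence at each region's feature centre — A: about +5, B: about +4, C: about -2. Region C is closest to zero.

C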